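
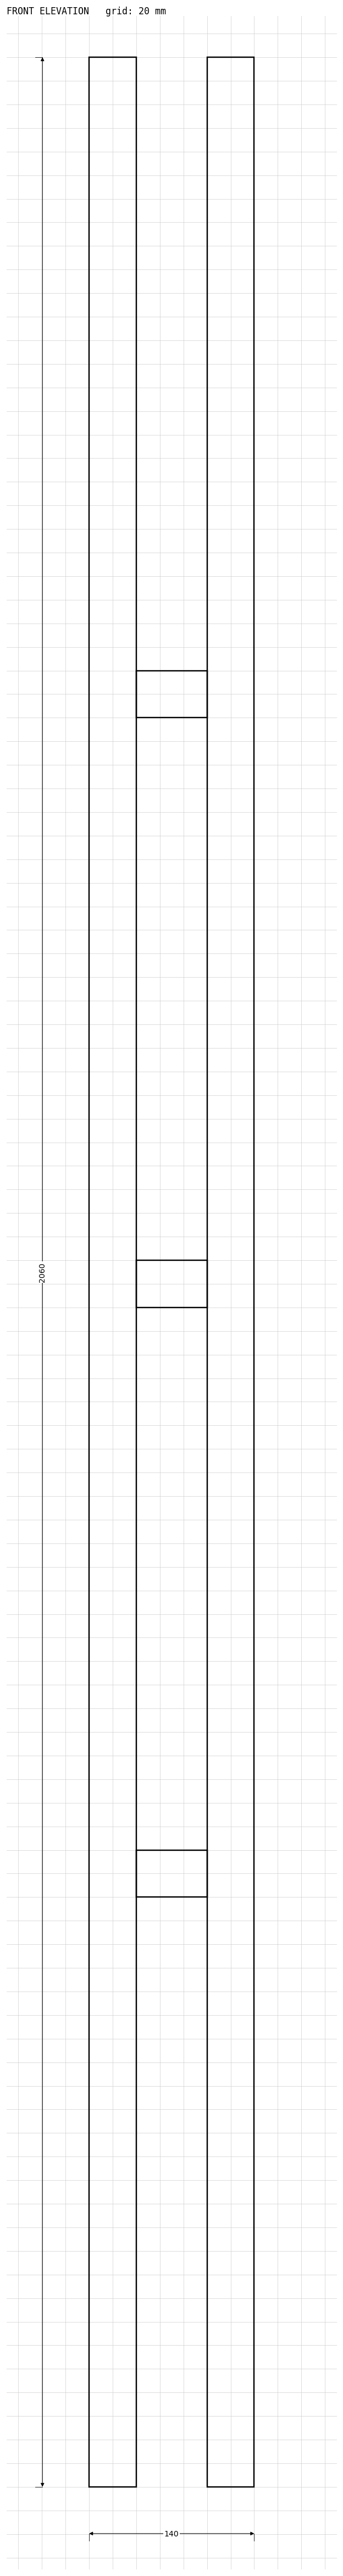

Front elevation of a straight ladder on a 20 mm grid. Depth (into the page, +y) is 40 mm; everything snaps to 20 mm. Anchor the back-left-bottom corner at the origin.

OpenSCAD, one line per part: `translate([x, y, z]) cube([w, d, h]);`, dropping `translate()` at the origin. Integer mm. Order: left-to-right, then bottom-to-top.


cube([40, 40, 2060]);
translate([40, 0, 500]) cube([60, 40, 40]);
translate([40, 0, 1000]) cube([60, 40, 40]);
translate([40, 0, 1500]) cube([60, 40, 40]);
translate([100, 0, 0]) cube([40, 40, 2060]);


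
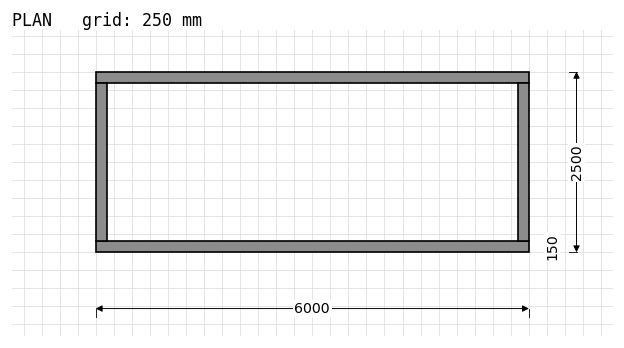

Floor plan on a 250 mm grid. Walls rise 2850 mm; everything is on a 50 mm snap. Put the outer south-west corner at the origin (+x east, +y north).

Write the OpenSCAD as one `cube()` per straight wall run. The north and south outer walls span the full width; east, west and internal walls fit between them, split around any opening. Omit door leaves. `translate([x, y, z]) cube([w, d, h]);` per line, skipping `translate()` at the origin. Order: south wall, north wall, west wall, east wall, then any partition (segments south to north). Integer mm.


cube([6000, 150, 2850]);
translate([0, 2350, 0]) cube([6000, 150, 2850]);
translate([0, 150, 0]) cube([150, 2200, 2850]);
translate([5850, 150, 0]) cube([150, 2200, 2850]);


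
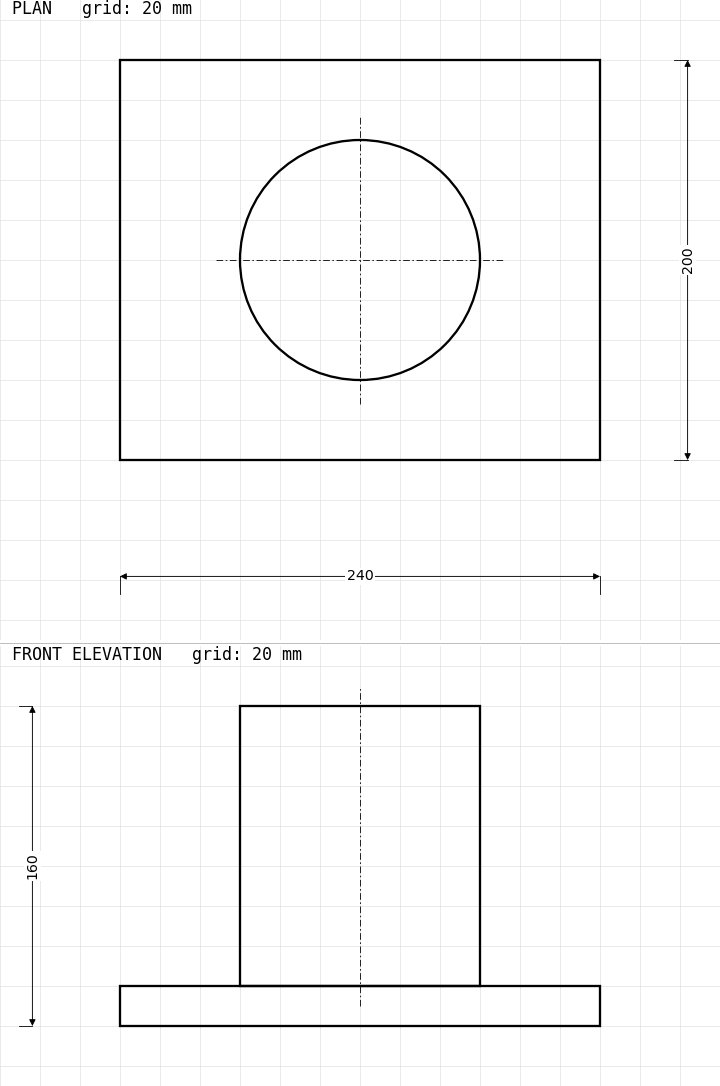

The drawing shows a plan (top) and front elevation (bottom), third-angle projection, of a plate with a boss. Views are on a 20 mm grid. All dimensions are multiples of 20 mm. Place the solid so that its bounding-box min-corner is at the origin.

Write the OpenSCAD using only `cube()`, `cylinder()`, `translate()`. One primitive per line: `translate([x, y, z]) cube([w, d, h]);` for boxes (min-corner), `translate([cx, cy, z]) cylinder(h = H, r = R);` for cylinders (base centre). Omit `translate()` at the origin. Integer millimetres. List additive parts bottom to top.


cube([240, 200, 20]);
translate([120, 100, 20]) cylinder(h = 140, r = 60);


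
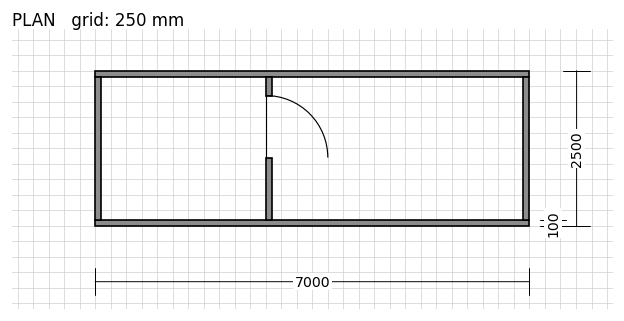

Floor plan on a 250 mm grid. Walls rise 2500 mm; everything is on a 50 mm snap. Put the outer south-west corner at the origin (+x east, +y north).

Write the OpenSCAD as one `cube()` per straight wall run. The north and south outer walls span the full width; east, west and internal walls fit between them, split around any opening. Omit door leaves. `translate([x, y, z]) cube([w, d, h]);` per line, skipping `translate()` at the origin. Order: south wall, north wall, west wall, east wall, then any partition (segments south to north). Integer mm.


cube([7000, 100, 2500]);
translate([0, 2400, 0]) cube([7000, 100, 2500]);
translate([0, 100, 0]) cube([100, 2300, 2500]);
translate([6900, 100, 0]) cube([100, 2300, 2500]);
translate([2750, 100, 0]) cube([100, 1000, 2500]);
translate([2750, 2100, 0]) cube([100, 300, 2500]);


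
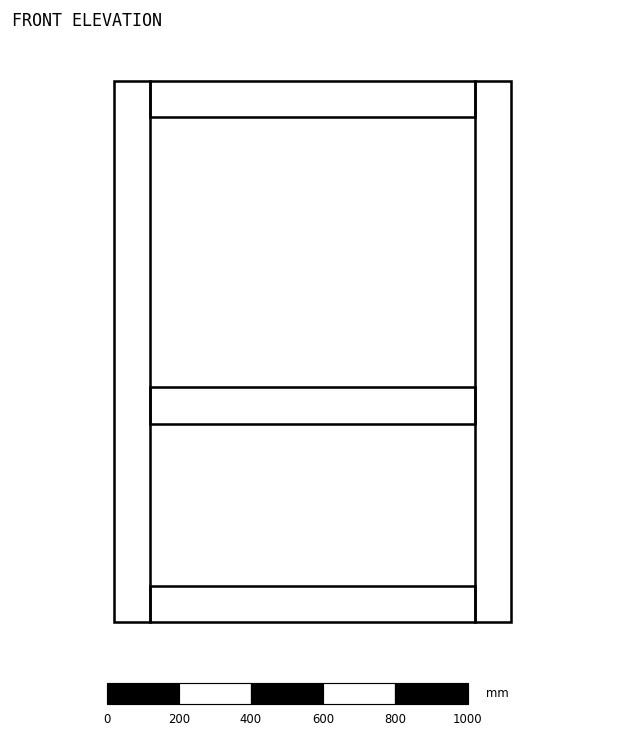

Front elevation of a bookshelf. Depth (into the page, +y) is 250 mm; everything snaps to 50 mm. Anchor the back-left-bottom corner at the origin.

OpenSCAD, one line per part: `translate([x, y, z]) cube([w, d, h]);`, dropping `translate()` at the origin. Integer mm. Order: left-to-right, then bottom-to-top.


cube([100, 250, 1500]);
translate([100, 0, 0]) cube([900, 250, 100]);
translate([100, 0, 550]) cube([900, 250, 100]);
translate([100, 0, 1400]) cube([900, 250, 100]);
translate([1000, 0, 0]) cube([100, 250, 1500]);


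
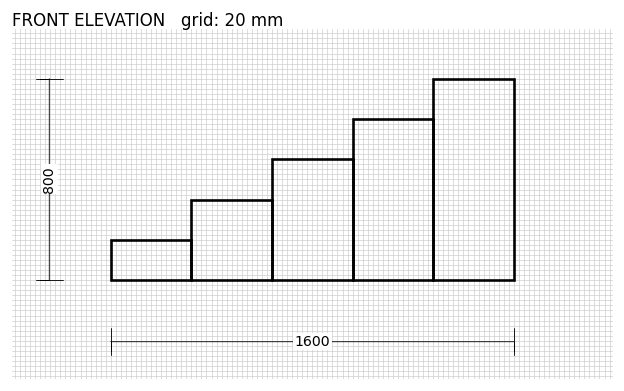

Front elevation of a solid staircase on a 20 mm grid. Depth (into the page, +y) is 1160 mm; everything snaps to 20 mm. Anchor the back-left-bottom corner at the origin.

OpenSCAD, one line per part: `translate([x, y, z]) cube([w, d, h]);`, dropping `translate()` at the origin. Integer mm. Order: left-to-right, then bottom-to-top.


cube([320, 1160, 160]);
translate([320, 0, 0]) cube([320, 1160, 320]);
translate([640, 0, 0]) cube([320, 1160, 480]);
translate([960, 0, 0]) cube([320, 1160, 640]);
translate([1280, 0, 0]) cube([320, 1160, 800]);


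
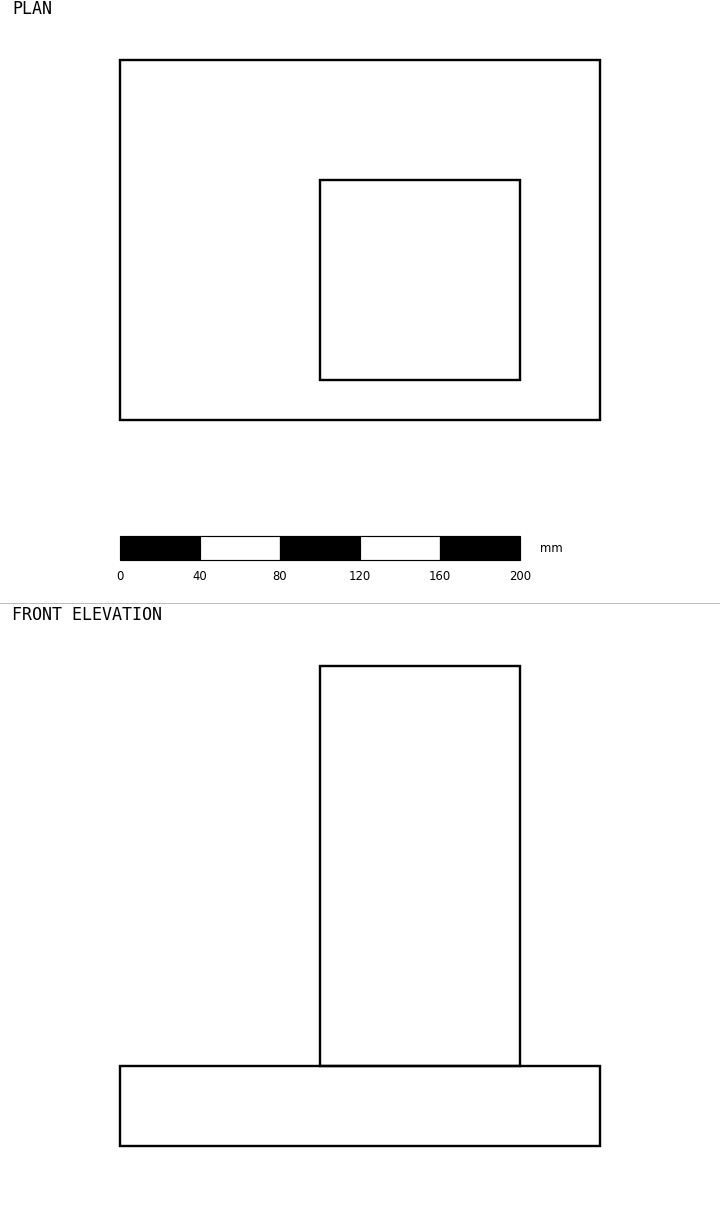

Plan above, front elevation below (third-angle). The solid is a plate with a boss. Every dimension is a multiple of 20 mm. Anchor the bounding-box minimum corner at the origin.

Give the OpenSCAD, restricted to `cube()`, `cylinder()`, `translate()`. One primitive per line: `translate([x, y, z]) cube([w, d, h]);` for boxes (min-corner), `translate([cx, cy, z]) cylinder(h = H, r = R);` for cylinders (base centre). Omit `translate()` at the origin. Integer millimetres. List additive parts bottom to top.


cube([240, 180, 40]);
translate([100, 20, 40]) cube([100, 100, 200]);


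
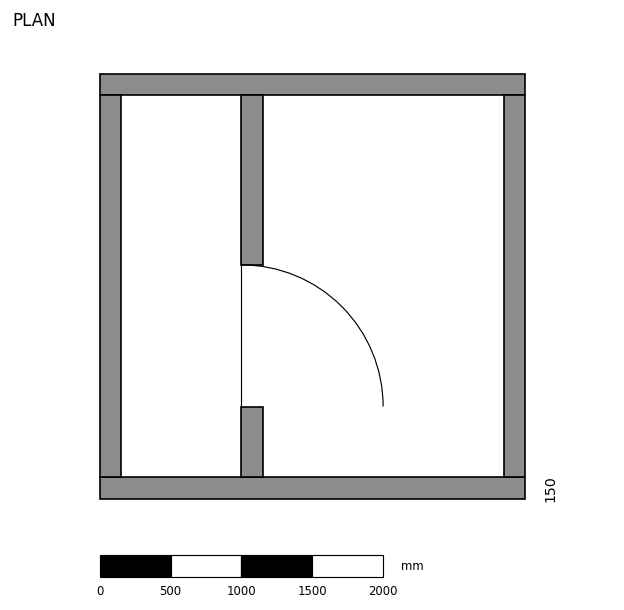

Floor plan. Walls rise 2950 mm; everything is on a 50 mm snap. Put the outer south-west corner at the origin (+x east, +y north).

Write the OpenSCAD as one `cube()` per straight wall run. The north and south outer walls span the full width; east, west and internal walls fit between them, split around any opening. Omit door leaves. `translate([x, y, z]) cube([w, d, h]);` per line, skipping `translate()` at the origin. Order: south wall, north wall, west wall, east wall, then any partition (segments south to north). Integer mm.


cube([3000, 150, 2950]);
translate([0, 2850, 0]) cube([3000, 150, 2950]);
translate([0, 150, 0]) cube([150, 2700, 2950]);
translate([2850, 150, 0]) cube([150, 2700, 2950]);
translate([1000, 150, 0]) cube([150, 500, 2950]);
translate([1000, 1650, 0]) cube([150, 1200, 2950]);


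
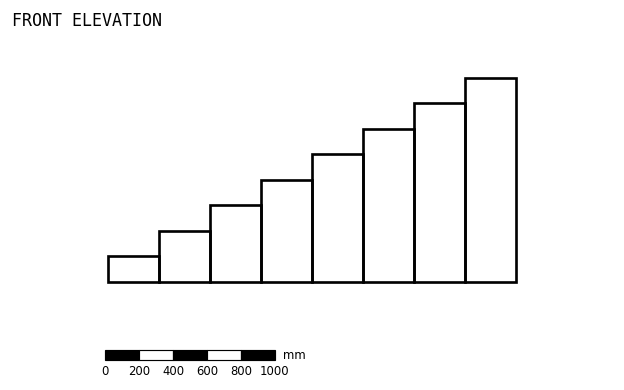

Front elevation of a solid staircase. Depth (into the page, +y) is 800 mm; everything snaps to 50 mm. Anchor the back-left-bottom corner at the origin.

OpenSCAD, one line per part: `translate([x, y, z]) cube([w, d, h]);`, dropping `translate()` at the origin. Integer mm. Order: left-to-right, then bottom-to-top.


cube([300, 800, 150]);
translate([300, 0, 0]) cube([300, 800, 300]);
translate([600, 0, 0]) cube([300, 800, 450]);
translate([900, 0, 0]) cube([300, 800, 600]);
translate([1200, 0, 0]) cube([300, 800, 750]);
translate([1500, 0, 0]) cube([300, 800, 900]);
translate([1800, 0, 0]) cube([300, 800, 1050]);
translate([2100, 0, 0]) cube([300, 800, 1200]);


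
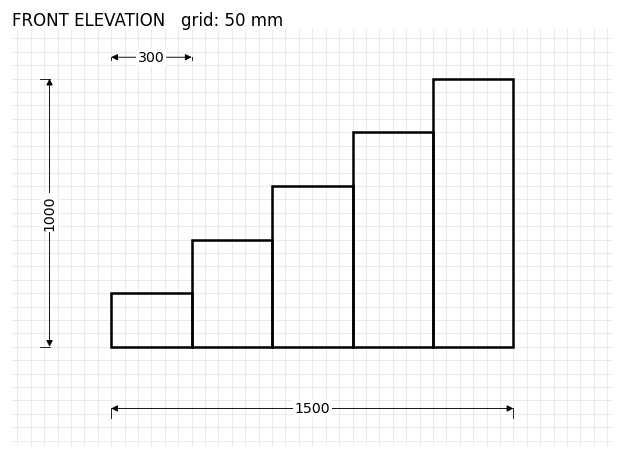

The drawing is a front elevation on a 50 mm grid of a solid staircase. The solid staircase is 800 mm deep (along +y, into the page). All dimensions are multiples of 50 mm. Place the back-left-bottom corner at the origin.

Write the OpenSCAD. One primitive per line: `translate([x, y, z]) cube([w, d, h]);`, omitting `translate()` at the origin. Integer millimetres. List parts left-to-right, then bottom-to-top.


cube([300, 800, 200]);
translate([300, 0, 0]) cube([300, 800, 400]);
translate([600, 0, 0]) cube([300, 800, 600]);
translate([900, 0, 0]) cube([300, 800, 800]);
translate([1200, 0, 0]) cube([300, 800, 1000]);


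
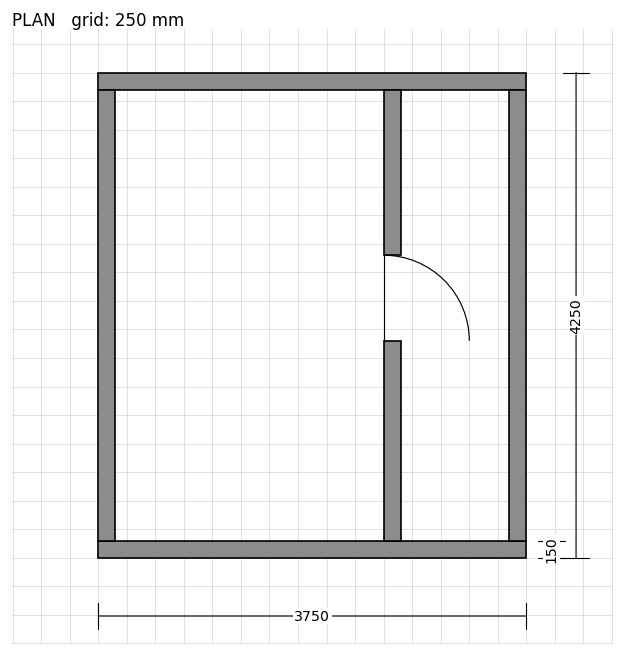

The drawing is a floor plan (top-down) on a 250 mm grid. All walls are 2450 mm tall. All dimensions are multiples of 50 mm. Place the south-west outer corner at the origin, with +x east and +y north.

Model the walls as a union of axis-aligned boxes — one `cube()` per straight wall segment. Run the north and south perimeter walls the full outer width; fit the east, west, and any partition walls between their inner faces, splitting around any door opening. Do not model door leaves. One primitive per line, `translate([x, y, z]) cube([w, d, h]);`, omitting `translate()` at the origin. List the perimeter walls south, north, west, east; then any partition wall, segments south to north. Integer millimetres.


cube([3750, 150, 2450]);
translate([0, 4100, 0]) cube([3750, 150, 2450]);
translate([0, 150, 0]) cube([150, 3950, 2450]);
translate([3600, 150, 0]) cube([150, 3950, 2450]);
translate([2500, 150, 0]) cube([150, 1750, 2450]);
translate([2500, 2650, 0]) cube([150, 1450, 2450]);


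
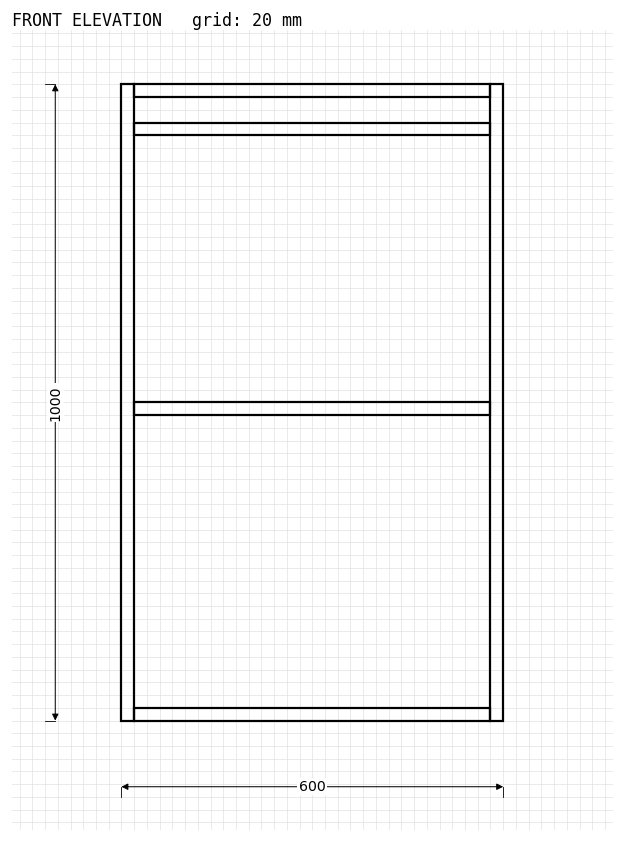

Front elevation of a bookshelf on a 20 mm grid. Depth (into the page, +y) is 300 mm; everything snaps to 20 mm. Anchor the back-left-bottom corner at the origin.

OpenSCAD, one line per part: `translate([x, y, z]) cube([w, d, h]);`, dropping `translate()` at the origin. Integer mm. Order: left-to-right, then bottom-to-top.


cube([20, 300, 1000]);
translate([20, 0, 0]) cube([560, 300, 20]);
translate([20, 0, 480]) cube([560, 300, 20]);
translate([20, 0, 920]) cube([560, 300, 20]);
translate([20, 0, 980]) cube([560, 300, 20]);
translate([580, 0, 0]) cube([20, 300, 1000]);


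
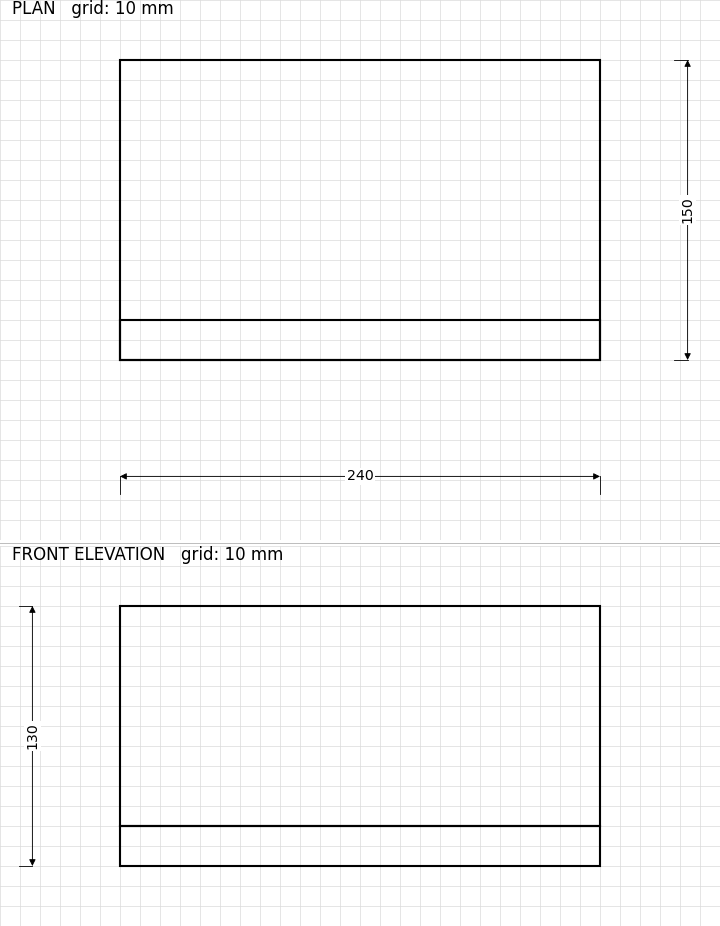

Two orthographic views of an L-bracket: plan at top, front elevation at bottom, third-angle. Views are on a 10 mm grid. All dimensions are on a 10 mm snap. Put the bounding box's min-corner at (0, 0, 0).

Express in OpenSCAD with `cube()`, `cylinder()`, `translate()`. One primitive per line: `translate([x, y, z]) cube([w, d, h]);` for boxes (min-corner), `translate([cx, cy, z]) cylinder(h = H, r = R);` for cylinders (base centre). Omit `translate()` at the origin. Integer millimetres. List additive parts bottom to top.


cube([240, 150, 20]);
translate([0, 0, 20]) cube([240, 20, 110]);


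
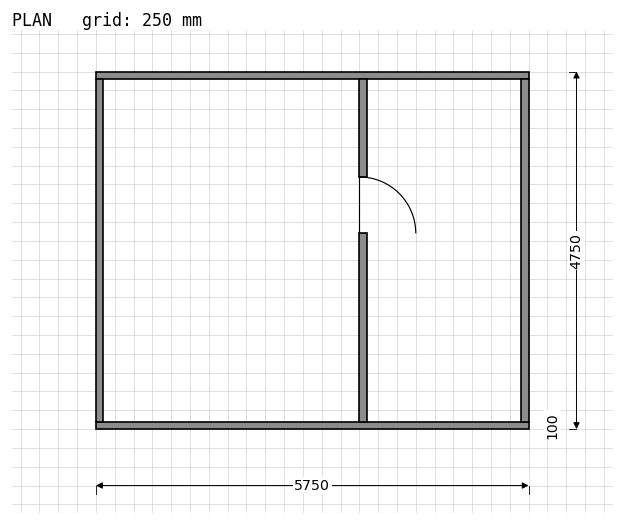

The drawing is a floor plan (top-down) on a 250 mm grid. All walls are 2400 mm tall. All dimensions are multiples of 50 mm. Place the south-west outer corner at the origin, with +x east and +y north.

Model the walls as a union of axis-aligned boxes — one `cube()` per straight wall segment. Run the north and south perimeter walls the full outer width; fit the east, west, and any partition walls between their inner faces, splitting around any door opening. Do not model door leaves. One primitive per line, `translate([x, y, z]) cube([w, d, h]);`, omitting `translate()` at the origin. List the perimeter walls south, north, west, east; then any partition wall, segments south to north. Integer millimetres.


cube([5750, 100, 2400]);
translate([0, 4650, 0]) cube([5750, 100, 2400]);
translate([0, 100, 0]) cube([100, 4550, 2400]);
translate([5650, 100, 0]) cube([100, 4550, 2400]);
translate([3500, 100, 0]) cube([100, 2500, 2400]);
translate([3500, 3350, 0]) cube([100, 1300, 2400]);


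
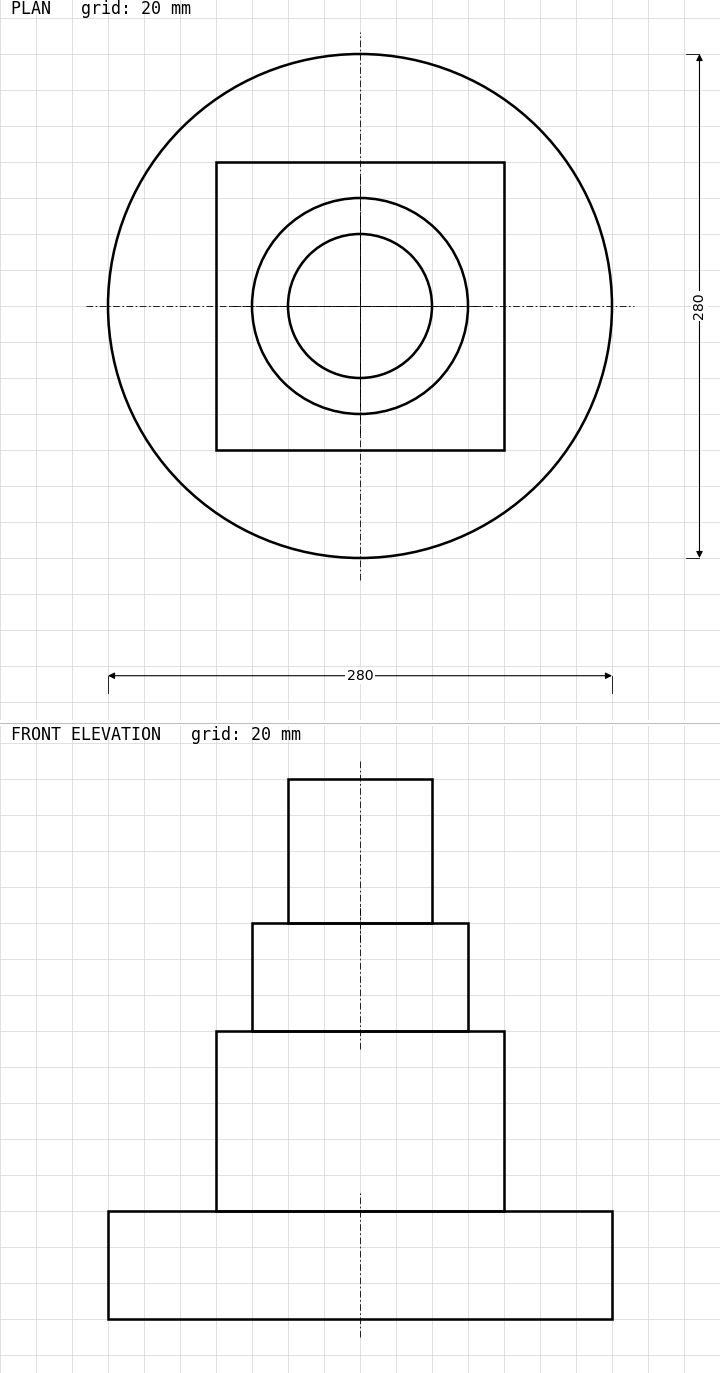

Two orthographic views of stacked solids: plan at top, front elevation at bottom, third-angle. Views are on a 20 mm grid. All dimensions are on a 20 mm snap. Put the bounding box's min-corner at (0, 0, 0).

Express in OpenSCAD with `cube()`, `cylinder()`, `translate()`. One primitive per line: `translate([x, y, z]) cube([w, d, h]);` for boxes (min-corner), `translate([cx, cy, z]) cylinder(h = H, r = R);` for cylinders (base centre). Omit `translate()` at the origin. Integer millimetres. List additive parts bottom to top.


translate([140, 140, 0]) cylinder(h = 60, r = 140);
translate([60, 60, 60]) cube([160, 160, 100]);
translate([140, 140, 160]) cylinder(h = 60, r = 60);
translate([140, 140, 220]) cylinder(h = 80, r = 40);


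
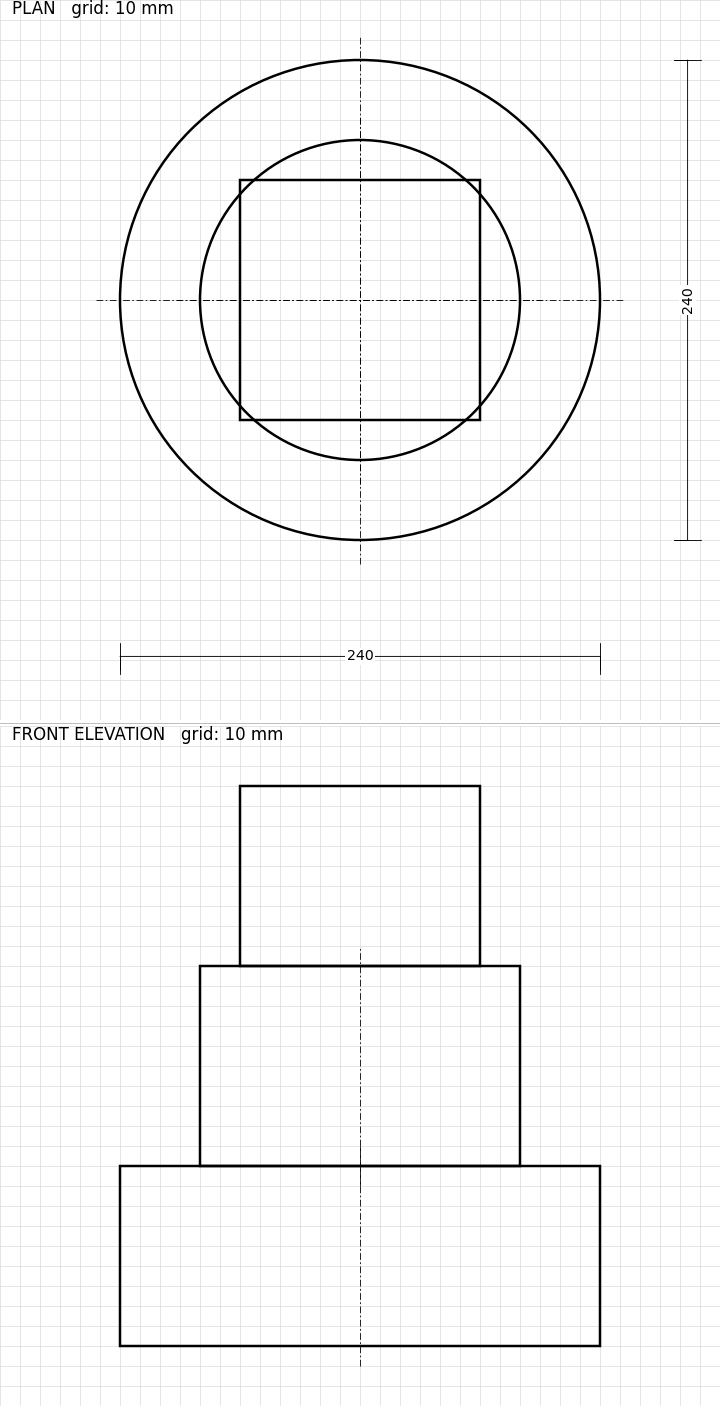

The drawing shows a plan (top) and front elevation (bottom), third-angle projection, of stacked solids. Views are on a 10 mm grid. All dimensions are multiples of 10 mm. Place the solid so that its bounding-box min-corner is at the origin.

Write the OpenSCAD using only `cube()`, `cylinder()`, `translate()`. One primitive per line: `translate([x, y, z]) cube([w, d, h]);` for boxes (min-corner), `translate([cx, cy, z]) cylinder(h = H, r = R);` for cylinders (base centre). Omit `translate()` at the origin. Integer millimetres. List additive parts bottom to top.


translate([120, 120, 0]) cylinder(h = 90, r = 120);
translate([120, 120, 90]) cylinder(h = 100, r = 80);
translate([60, 60, 190]) cube([120, 120, 90]);


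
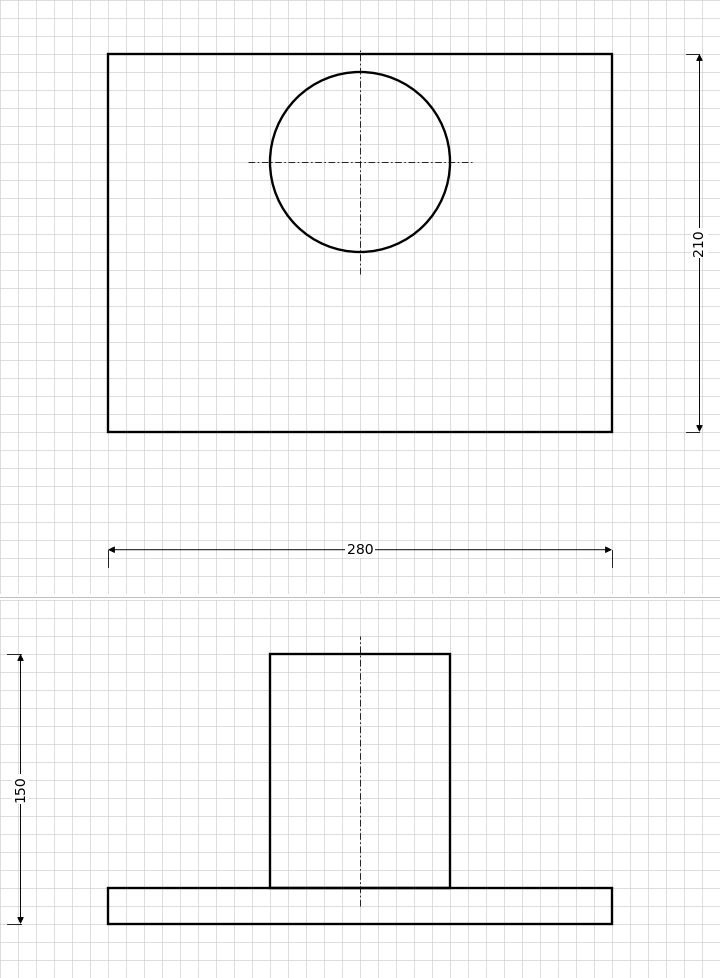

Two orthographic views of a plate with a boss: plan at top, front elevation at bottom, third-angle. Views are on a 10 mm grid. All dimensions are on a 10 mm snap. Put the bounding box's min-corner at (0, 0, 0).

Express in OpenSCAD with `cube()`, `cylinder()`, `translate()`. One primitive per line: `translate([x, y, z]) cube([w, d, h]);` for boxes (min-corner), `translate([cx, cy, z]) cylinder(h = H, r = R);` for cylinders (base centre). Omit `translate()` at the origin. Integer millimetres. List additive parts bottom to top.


cube([280, 210, 20]);
translate([140, 150, 20]) cylinder(h = 130, r = 50);


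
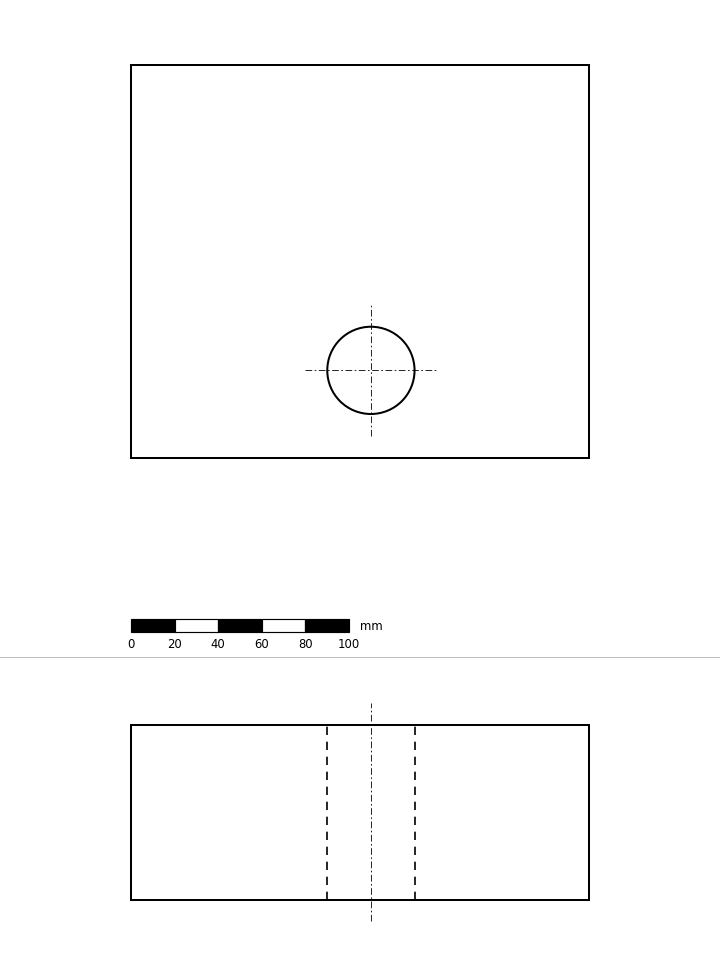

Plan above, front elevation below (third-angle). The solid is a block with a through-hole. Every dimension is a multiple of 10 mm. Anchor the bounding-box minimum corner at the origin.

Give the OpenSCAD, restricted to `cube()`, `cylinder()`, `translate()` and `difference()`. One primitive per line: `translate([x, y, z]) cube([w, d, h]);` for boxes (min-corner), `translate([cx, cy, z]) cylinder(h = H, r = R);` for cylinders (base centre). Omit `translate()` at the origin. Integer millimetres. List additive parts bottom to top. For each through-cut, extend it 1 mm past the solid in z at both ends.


difference() {
  cube([210, 180, 80]);
  translate([110, 40, -1]) cylinder(h = 82, r = 20);
}


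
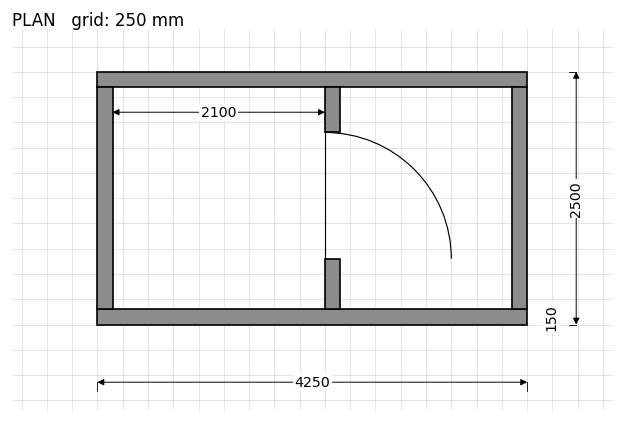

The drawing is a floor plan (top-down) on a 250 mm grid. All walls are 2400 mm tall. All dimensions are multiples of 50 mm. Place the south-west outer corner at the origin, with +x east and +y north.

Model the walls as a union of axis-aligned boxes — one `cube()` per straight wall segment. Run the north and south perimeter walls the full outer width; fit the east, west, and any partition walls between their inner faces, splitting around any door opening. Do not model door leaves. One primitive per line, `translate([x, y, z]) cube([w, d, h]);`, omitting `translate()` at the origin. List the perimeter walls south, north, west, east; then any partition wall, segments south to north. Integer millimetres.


cube([4250, 150, 2400]);
translate([0, 2350, 0]) cube([4250, 150, 2400]);
translate([0, 150, 0]) cube([150, 2200, 2400]);
translate([4100, 150, 0]) cube([150, 2200, 2400]);
translate([2250, 150, 0]) cube([150, 500, 2400]);
translate([2250, 1900, 0]) cube([150, 450, 2400]);


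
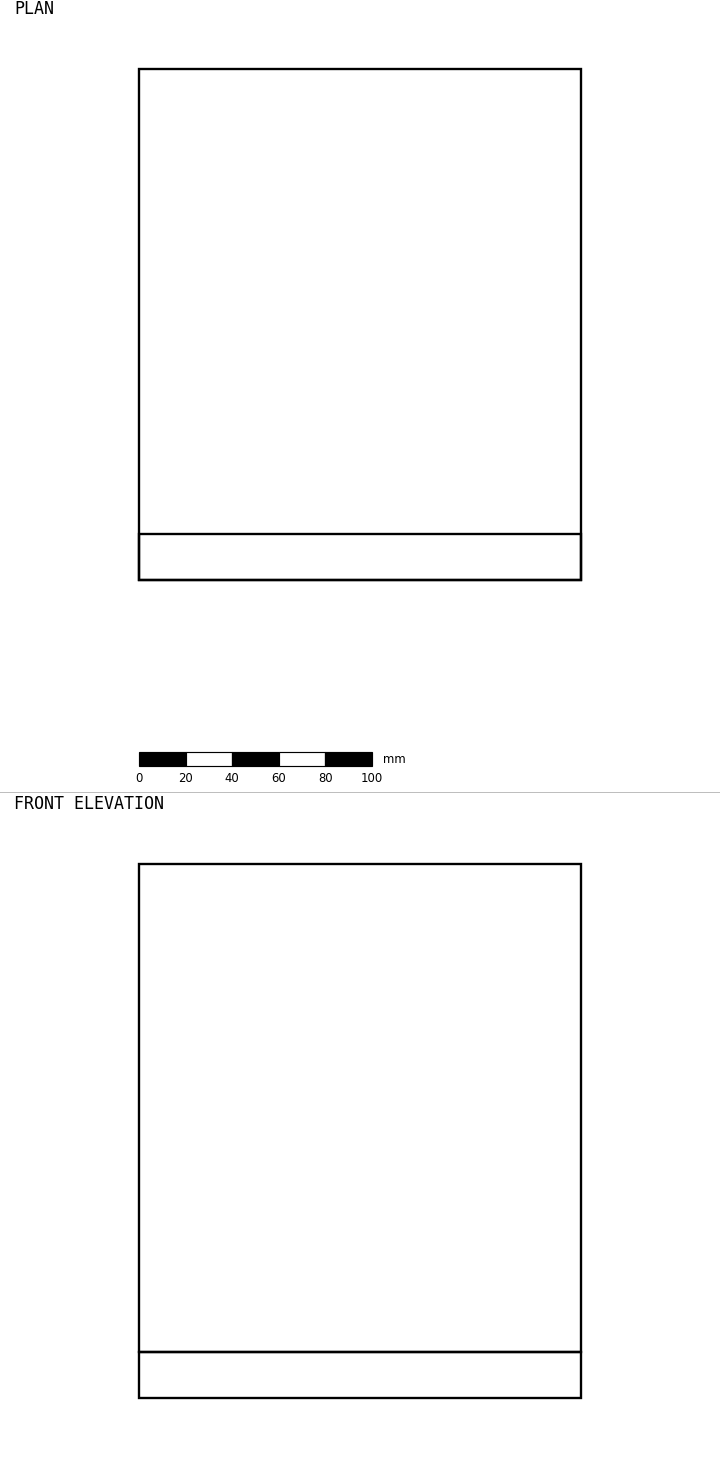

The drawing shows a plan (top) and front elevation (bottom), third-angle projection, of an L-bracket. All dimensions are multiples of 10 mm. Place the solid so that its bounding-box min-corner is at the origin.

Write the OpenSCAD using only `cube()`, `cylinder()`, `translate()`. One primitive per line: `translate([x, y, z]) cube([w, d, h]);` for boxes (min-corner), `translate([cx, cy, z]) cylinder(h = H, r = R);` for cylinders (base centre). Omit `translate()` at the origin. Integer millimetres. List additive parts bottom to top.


cube([190, 220, 20]);
translate([0, 0, 20]) cube([190, 20, 210]);


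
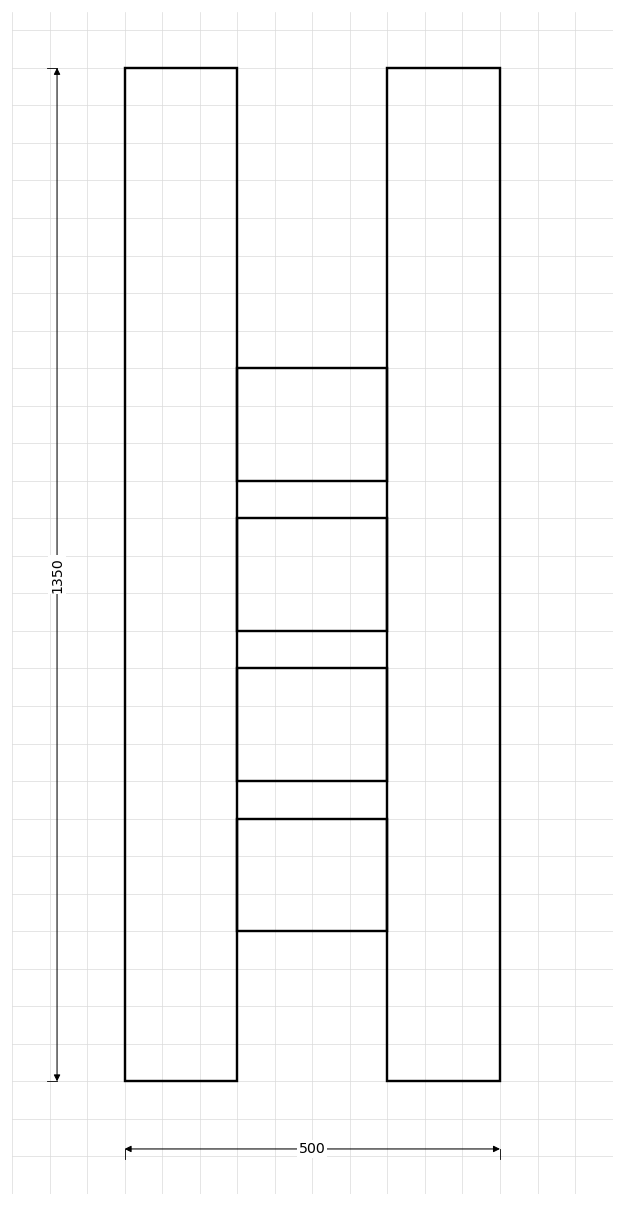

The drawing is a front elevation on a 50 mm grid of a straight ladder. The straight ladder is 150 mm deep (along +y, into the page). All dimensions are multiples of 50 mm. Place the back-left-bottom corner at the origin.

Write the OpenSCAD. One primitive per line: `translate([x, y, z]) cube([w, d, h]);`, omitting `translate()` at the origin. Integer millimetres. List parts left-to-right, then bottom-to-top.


cube([150, 150, 1350]);
translate([150, 0, 200]) cube([200, 150, 150]);
translate([150, 0, 400]) cube([200, 150, 150]);
translate([150, 0, 600]) cube([200, 150, 150]);
translate([150, 0, 800]) cube([200, 150, 150]);
translate([350, 0, 0]) cube([150, 150, 1350]);


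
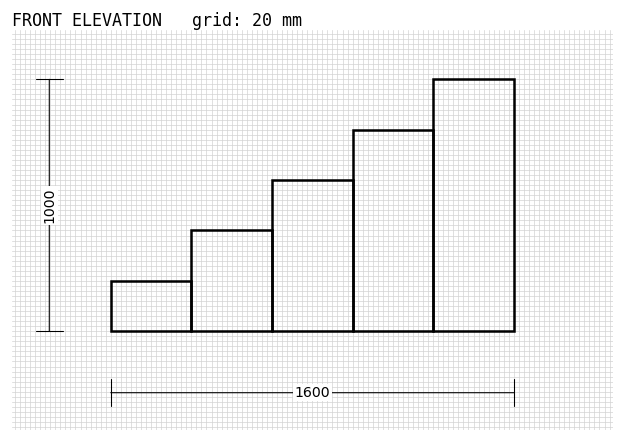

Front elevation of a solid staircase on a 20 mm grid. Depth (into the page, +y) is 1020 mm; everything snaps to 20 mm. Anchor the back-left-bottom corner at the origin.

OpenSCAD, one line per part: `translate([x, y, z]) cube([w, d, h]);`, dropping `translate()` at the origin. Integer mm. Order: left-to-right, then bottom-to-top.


cube([320, 1020, 200]);
translate([320, 0, 0]) cube([320, 1020, 400]);
translate([640, 0, 0]) cube([320, 1020, 600]);
translate([960, 0, 0]) cube([320, 1020, 800]);
translate([1280, 0, 0]) cube([320, 1020, 1000]);


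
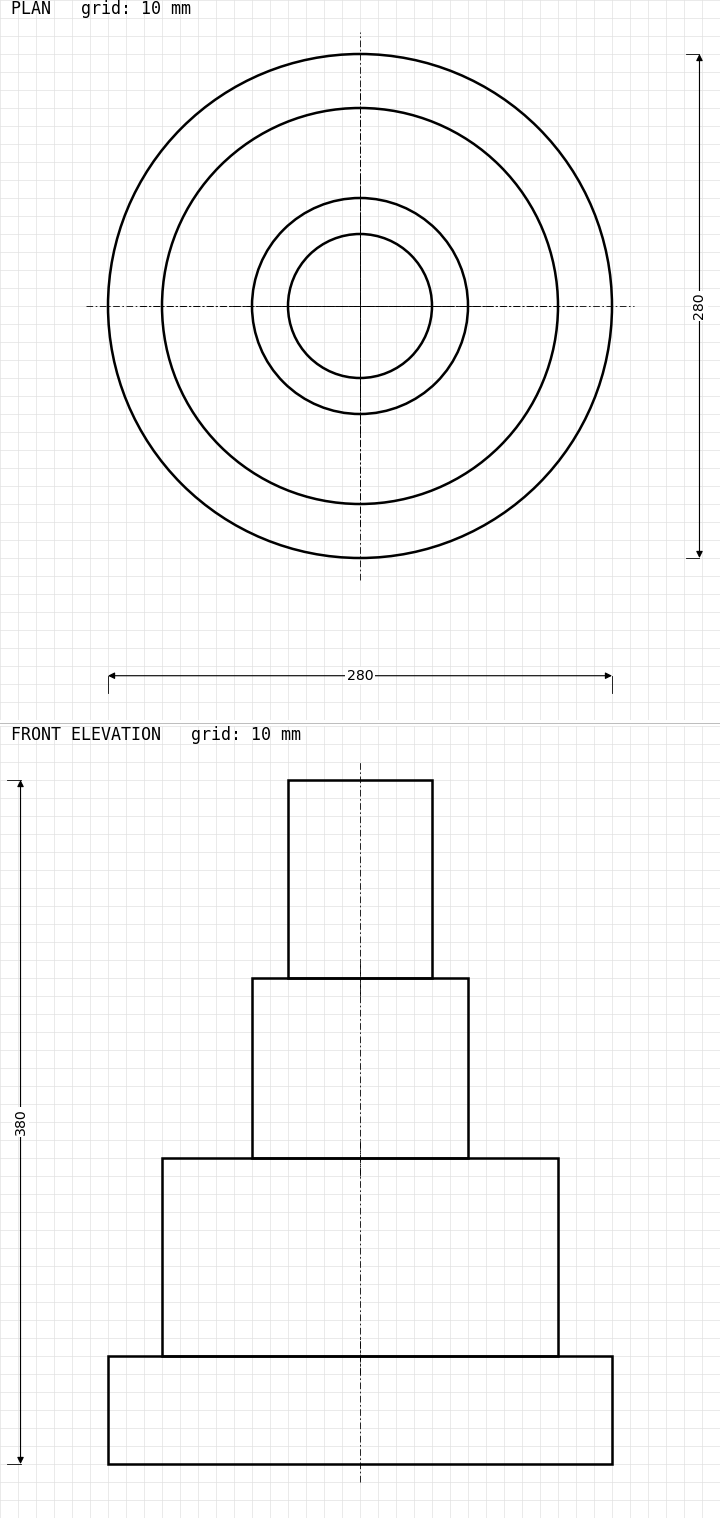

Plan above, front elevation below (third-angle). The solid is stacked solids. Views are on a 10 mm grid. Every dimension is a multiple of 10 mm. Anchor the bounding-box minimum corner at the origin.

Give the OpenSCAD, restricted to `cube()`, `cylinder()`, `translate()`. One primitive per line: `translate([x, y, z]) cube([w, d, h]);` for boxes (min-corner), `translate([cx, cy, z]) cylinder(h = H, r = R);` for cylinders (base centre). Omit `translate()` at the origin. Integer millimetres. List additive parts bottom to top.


translate([140, 140, 0]) cylinder(h = 60, r = 140);
translate([140, 140, 60]) cylinder(h = 110, r = 110);
translate([140, 140, 170]) cylinder(h = 100, r = 60);
translate([140, 140, 270]) cylinder(h = 110, r = 40);


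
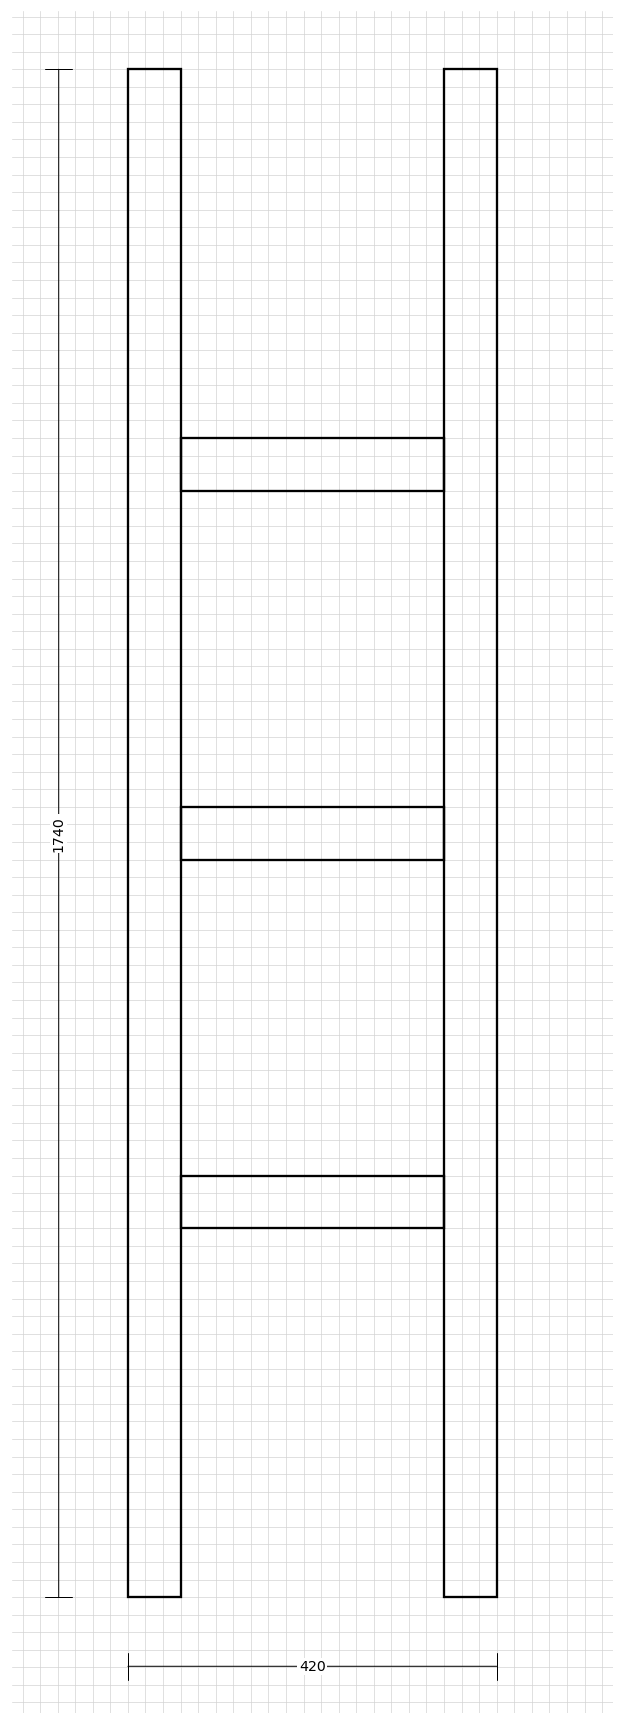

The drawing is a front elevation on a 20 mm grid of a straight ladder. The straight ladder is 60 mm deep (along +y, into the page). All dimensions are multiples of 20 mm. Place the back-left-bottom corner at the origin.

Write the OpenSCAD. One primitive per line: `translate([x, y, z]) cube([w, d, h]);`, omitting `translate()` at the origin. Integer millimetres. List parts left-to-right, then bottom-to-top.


cube([60, 60, 1740]);
translate([60, 0, 420]) cube([300, 60, 60]);
translate([60, 0, 840]) cube([300, 60, 60]);
translate([60, 0, 1260]) cube([300, 60, 60]);
translate([360, 0, 0]) cube([60, 60, 1740]);


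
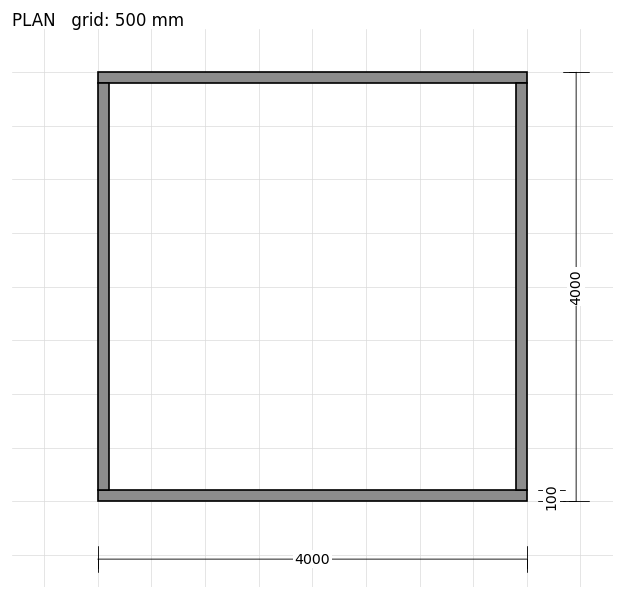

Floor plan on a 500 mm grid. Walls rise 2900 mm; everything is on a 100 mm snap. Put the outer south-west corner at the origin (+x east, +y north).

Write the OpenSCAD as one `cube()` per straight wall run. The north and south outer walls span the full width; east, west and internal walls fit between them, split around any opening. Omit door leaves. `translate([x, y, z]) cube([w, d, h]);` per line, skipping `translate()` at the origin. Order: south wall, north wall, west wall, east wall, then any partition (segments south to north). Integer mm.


cube([4000, 100, 2900]);
translate([0, 3900, 0]) cube([4000, 100, 2900]);
translate([0, 100, 0]) cube([100, 3800, 2900]);
translate([3900, 100, 0]) cube([100, 3800, 2900]);


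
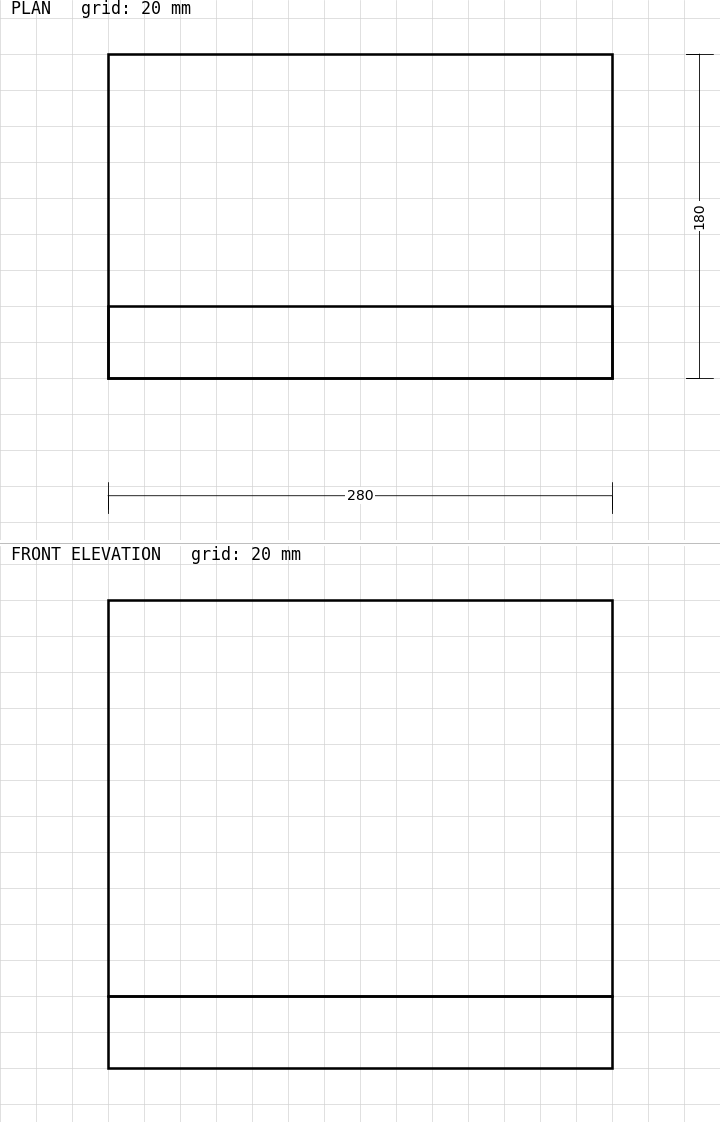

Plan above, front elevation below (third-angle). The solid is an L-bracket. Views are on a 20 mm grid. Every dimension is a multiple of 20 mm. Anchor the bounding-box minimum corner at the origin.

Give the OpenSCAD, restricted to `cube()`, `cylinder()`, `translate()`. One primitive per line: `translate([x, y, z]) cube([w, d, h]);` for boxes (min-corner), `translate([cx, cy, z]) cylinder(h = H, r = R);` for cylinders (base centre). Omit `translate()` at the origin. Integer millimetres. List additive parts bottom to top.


cube([280, 180, 40]);
translate([0, 0, 40]) cube([280, 40, 220]);


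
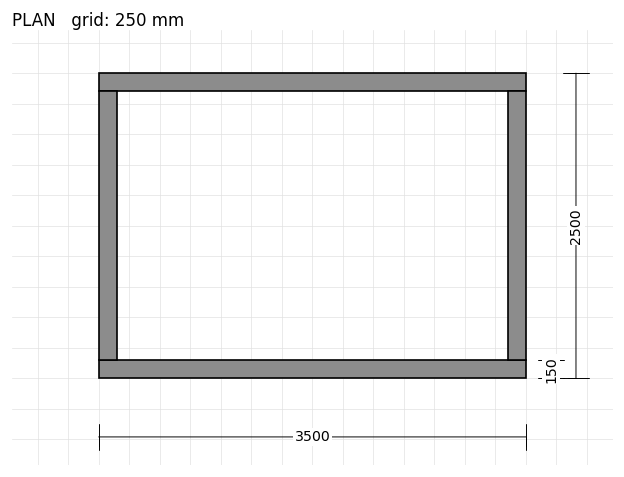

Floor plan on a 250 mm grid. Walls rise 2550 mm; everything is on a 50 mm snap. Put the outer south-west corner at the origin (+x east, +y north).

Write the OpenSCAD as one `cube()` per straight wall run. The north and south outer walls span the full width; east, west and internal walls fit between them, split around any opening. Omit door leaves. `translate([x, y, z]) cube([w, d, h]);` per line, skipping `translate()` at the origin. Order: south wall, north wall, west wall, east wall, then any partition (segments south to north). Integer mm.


cube([3500, 150, 2550]);
translate([0, 2350, 0]) cube([3500, 150, 2550]);
translate([0, 150, 0]) cube([150, 2200, 2550]);
translate([3350, 150, 0]) cube([150, 2200, 2550]);


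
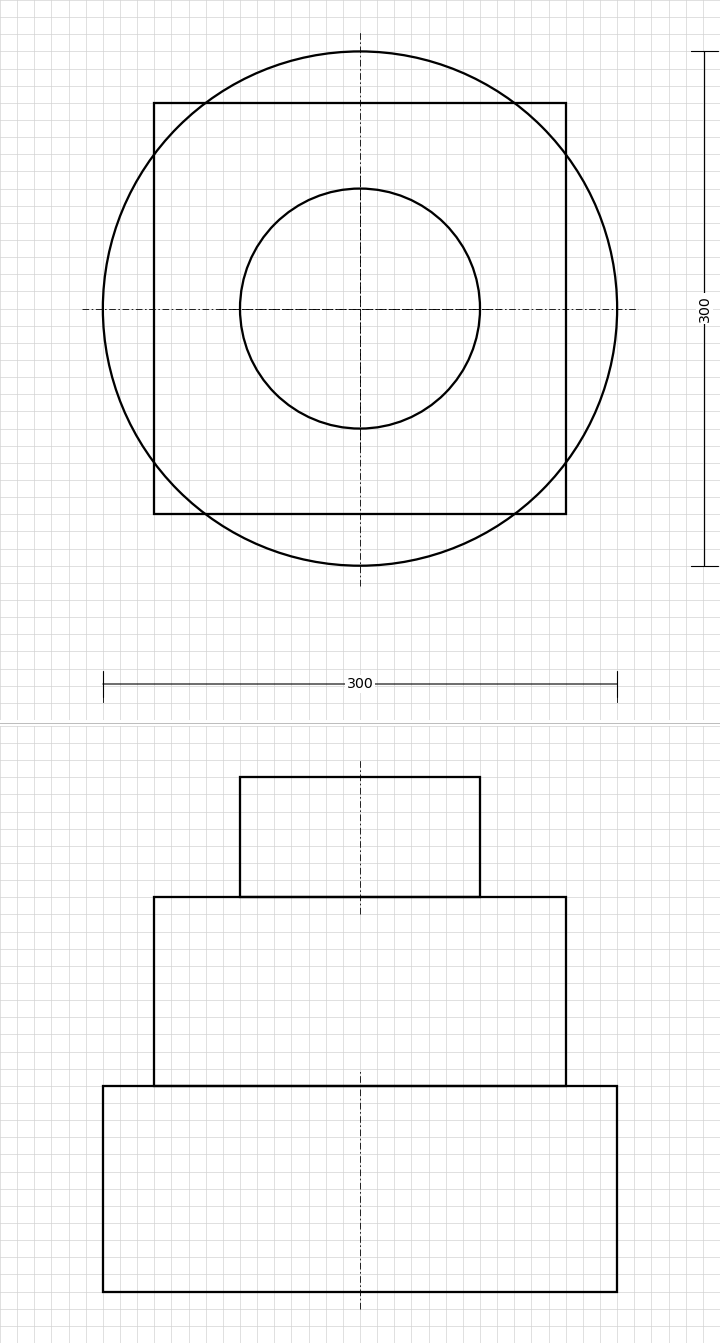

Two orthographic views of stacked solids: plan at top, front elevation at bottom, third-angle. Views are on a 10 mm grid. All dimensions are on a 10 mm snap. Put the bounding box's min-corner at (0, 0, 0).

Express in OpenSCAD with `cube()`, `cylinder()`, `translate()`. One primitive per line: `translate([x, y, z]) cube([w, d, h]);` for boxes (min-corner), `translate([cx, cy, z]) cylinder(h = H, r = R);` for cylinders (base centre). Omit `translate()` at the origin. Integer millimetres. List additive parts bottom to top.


translate([150, 150, 0]) cylinder(h = 120, r = 150);
translate([30, 30, 120]) cube([240, 240, 110]);
translate([150, 150, 230]) cylinder(h = 70, r = 70);


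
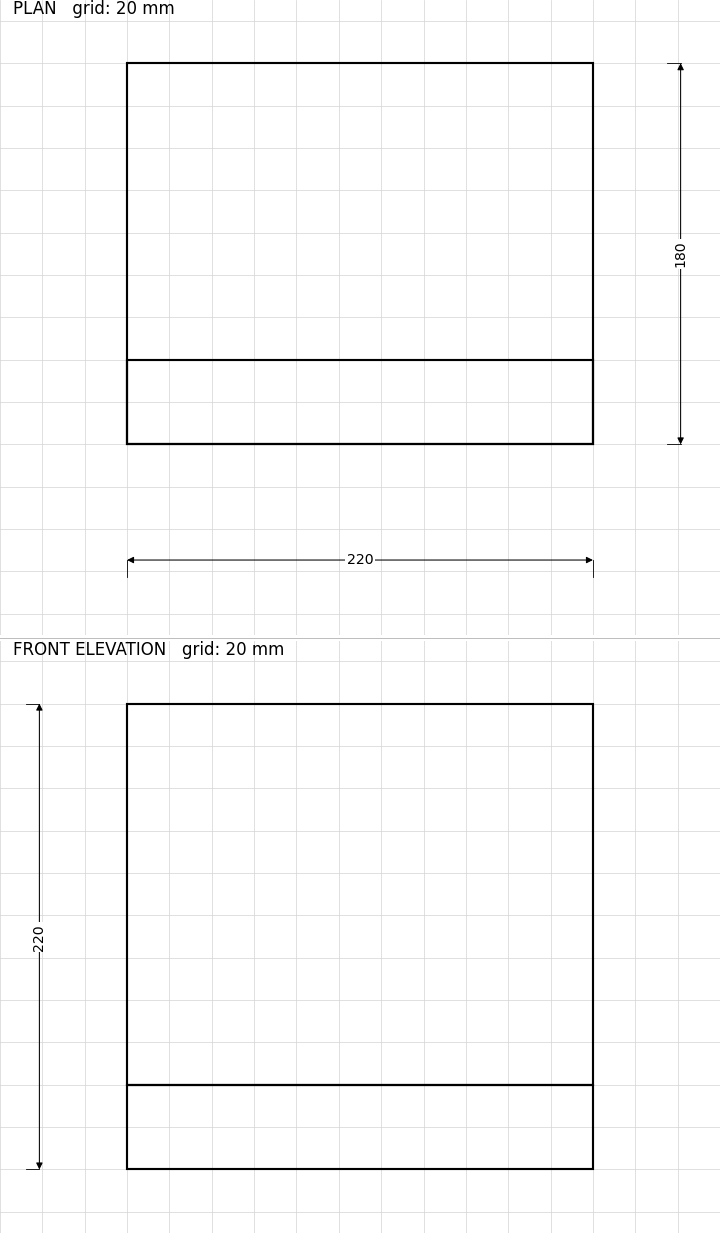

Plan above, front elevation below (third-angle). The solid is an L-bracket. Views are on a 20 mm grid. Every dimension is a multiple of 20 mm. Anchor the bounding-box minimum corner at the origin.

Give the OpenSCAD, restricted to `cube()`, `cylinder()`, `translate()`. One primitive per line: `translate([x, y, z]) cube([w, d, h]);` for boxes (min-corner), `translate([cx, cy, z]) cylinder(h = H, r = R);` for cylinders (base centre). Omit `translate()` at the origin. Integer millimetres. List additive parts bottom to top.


cube([220, 180, 40]);
translate([0, 0, 40]) cube([220, 40, 180]);


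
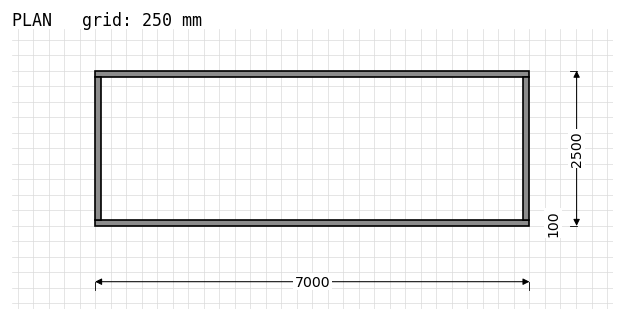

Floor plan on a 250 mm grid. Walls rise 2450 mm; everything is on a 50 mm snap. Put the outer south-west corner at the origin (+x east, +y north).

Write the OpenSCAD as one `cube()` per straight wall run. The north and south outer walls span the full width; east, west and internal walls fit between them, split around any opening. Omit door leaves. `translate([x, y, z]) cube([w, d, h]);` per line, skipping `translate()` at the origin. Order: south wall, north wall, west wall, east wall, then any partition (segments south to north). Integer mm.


cube([7000, 100, 2450]);
translate([0, 2400, 0]) cube([7000, 100, 2450]);
translate([0, 100, 0]) cube([100, 2300, 2450]);
translate([6900, 100, 0]) cube([100, 2300, 2450]);


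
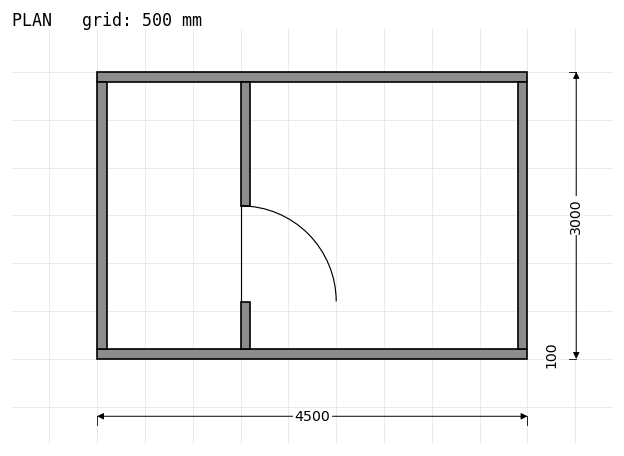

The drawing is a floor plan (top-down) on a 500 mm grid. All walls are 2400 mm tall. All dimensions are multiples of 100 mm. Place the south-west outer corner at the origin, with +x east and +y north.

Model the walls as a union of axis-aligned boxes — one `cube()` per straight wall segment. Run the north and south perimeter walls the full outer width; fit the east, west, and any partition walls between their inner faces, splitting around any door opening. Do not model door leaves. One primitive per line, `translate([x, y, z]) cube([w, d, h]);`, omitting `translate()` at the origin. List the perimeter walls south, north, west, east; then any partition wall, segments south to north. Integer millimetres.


cube([4500, 100, 2400]);
translate([0, 2900, 0]) cube([4500, 100, 2400]);
translate([0, 100, 0]) cube([100, 2800, 2400]);
translate([4400, 100, 0]) cube([100, 2800, 2400]);
translate([1500, 100, 0]) cube([100, 500, 2400]);
translate([1500, 1600, 0]) cube([100, 1300, 2400]);


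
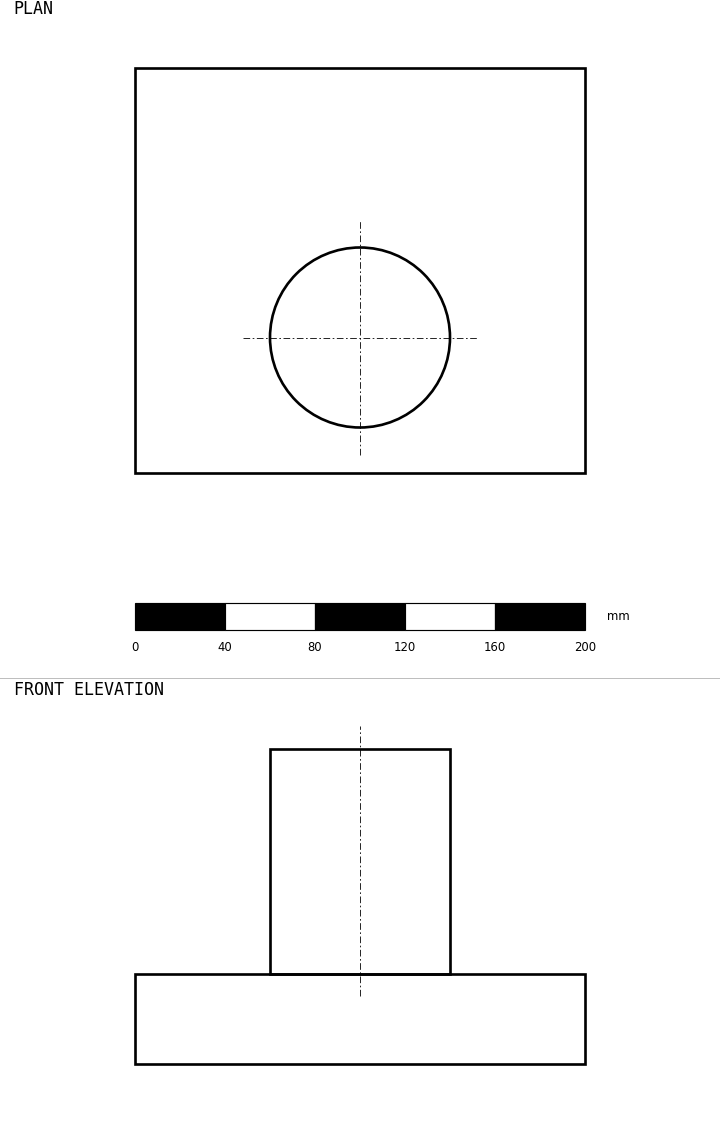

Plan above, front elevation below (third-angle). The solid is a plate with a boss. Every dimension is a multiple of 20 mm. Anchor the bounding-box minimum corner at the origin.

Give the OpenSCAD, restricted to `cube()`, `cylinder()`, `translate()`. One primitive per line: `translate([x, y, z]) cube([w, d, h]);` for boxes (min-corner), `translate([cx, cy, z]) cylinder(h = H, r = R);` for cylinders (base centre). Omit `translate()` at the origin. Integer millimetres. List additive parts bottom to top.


cube([200, 180, 40]);
translate([100, 60, 40]) cylinder(h = 100, r = 40);


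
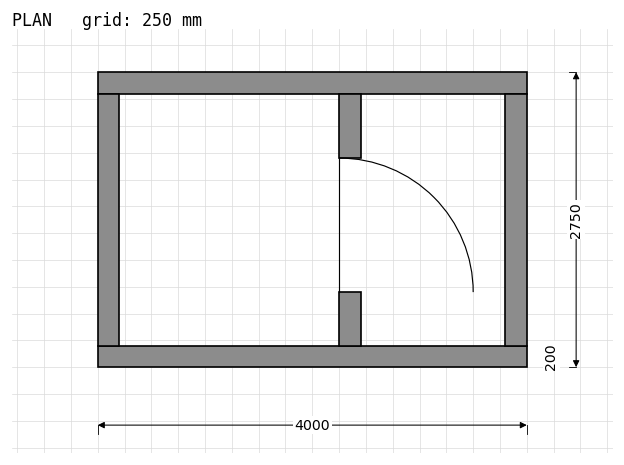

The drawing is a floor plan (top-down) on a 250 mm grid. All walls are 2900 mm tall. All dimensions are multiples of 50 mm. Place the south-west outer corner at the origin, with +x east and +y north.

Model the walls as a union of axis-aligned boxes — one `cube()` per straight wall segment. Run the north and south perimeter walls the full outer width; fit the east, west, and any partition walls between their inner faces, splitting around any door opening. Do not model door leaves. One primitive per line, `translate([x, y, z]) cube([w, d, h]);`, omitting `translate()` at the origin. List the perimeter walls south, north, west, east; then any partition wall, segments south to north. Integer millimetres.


cube([4000, 200, 2900]);
translate([0, 2550, 0]) cube([4000, 200, 2900]);
translate([0, 200, 0]) cube([200, 2350, 2900]);
translate([3800, 200, 0]) cube([200, 2350, 2900]);
translate([2250, 200, 0]) cube([200, 500, 2900]);
translate([2250, 1950, 0]) cube([200, 600, 2900]);


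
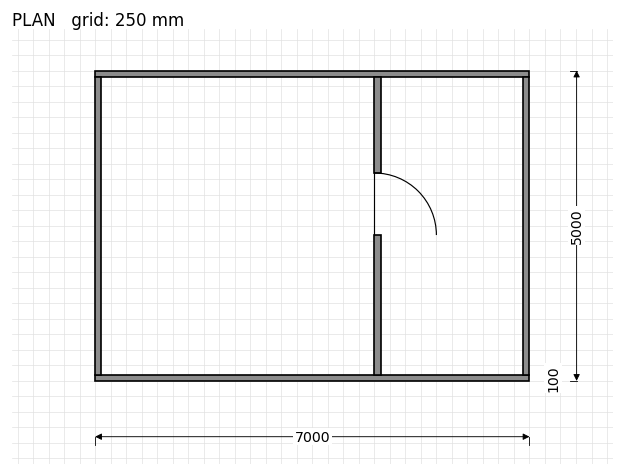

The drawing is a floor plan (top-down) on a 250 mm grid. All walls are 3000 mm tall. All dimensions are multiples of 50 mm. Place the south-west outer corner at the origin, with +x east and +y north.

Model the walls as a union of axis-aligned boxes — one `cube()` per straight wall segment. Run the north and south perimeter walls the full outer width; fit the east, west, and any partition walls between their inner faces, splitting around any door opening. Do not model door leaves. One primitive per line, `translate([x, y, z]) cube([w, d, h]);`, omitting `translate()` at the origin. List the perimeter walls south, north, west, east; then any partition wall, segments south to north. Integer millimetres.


cube([7000, 100, 3000]);
translate([0, 4900, 0]) cube([7000, 100, 3000]);
translate([0, 100, 0]) cube([100, 4800, 3000]);
translate([6900, 100, 0]) cube([100, 4800, 3000]);
translate([4500, 100, 0]) cube([100, 2250, 3000]);
translate([4500, 3350, 0]) cube([100, 1550, 3000]);


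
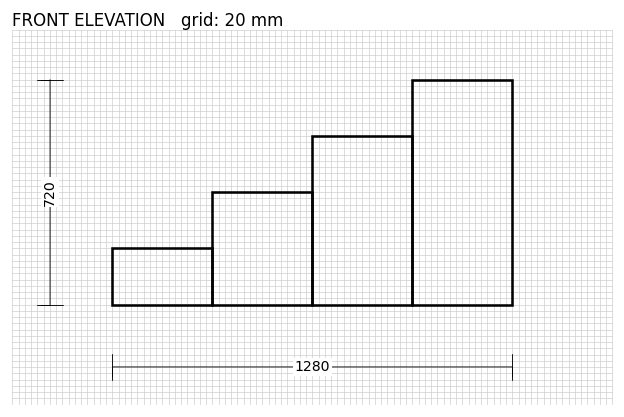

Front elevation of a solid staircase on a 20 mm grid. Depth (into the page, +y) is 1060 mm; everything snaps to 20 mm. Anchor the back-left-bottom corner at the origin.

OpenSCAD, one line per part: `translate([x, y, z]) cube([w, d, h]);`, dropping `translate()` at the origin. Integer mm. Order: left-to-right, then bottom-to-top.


cube([320, 1060, 180]);
translate([320, 0, 0]) cube([320, 1060, 360]);
translate([640, 0, 0]) cube([320, 1060, 540]);
translate([960, 0, 0]) cube([320, 1060, 720]);


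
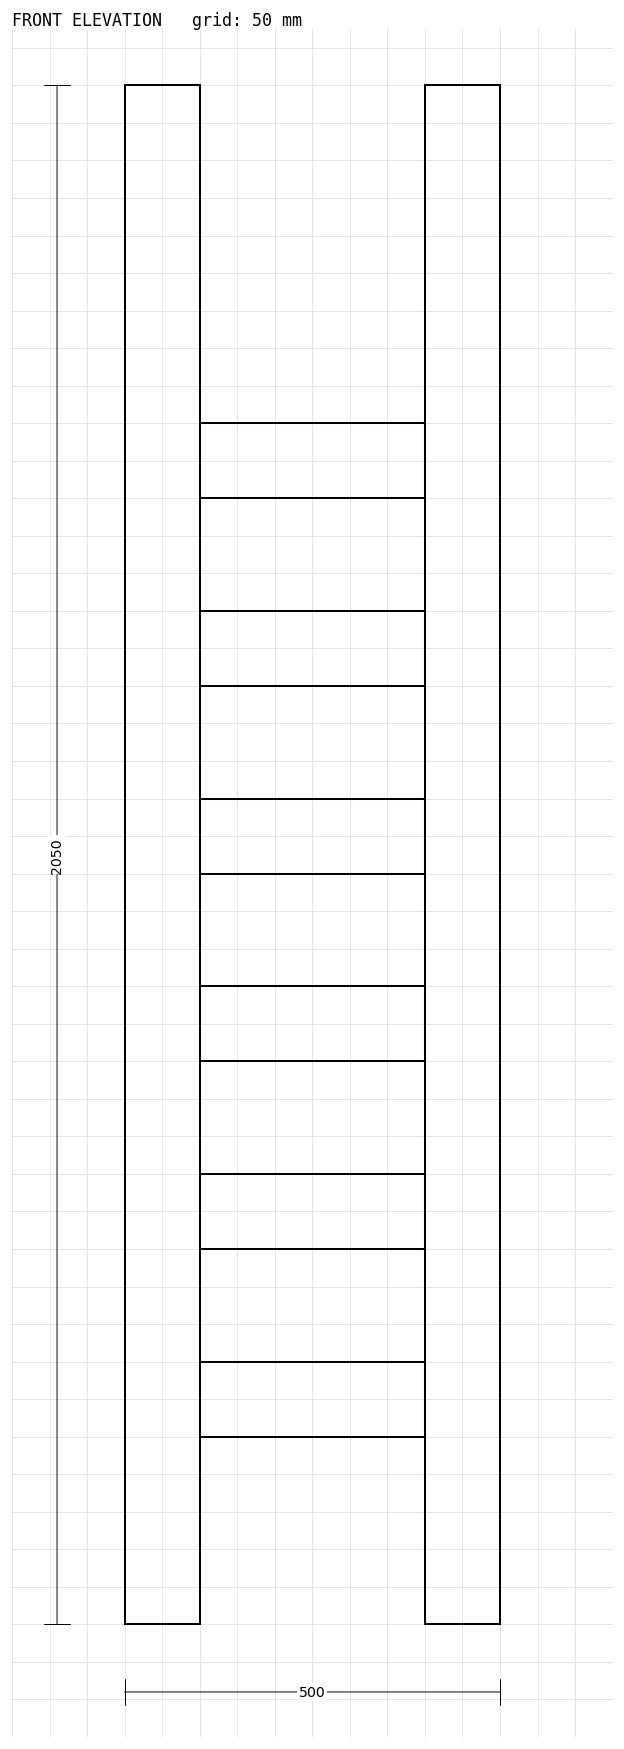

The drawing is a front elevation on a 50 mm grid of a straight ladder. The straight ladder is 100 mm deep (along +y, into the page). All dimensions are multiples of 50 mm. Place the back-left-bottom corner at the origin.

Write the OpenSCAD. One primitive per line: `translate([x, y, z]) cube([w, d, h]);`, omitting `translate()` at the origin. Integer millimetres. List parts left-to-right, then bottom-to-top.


cube([100, 100, 2050]);
translate([100, 0, 250]) cube([300, 100, 100]);
translate([100, 0, 500]) cube([300, 100, 100]);
translate([100, 0, 750]) cube([300, 100, 100]);
translate([100, 0, 1000]) cube([300, 100, 100]);
translate([100, 0, 1250]) cube([300, 100, 100]);
translate([100, 0, 1500]) cube([300, 100, 100]);
translate([400, 0, 0]) cube([100, 100, 2050]);


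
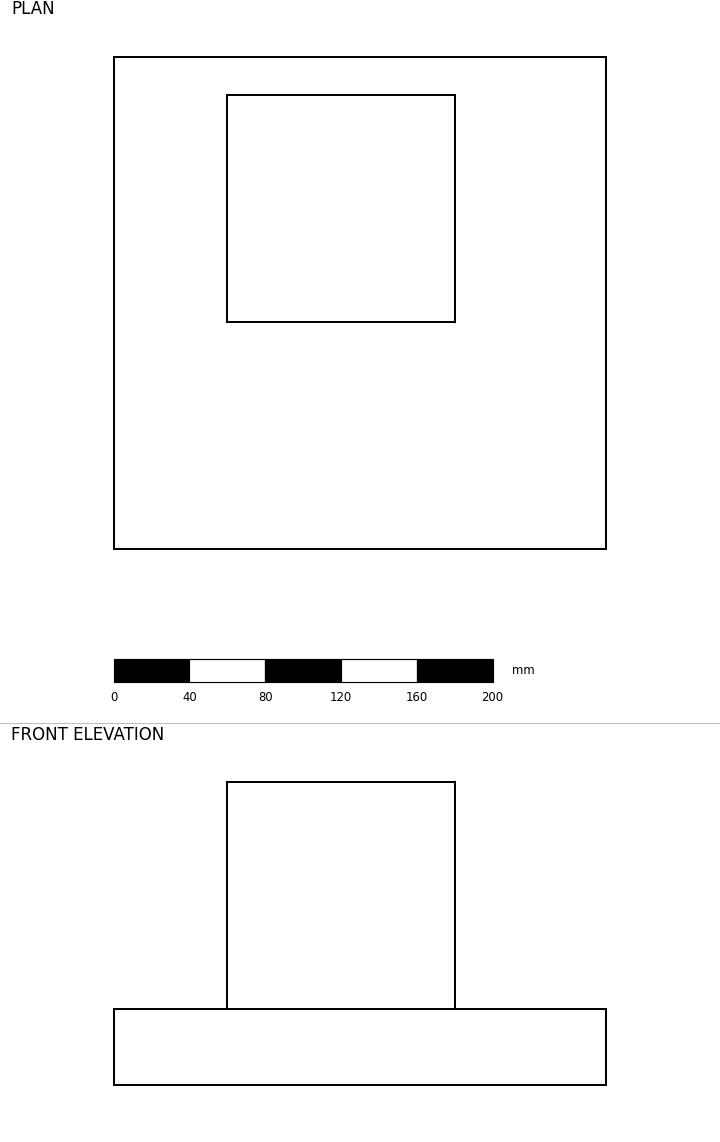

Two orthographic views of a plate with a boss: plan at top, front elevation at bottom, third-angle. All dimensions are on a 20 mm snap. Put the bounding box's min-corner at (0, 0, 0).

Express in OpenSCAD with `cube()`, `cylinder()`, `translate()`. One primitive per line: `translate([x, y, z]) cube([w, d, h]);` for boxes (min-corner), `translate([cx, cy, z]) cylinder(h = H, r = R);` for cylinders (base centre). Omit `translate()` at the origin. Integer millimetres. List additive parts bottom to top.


cube([260, 260, 40]);
translate([60, 120, 40]) cube([120, 120, 120]);
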